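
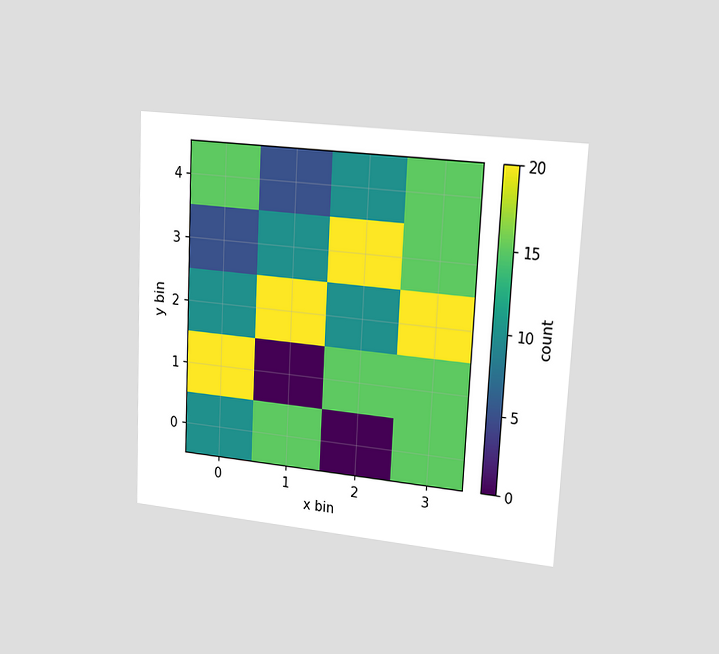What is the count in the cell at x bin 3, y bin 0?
The chart is tilted about 3° clockwise and viewed slightly from the right. Matching the cell (3, 0) against the colorbar gives 15.

15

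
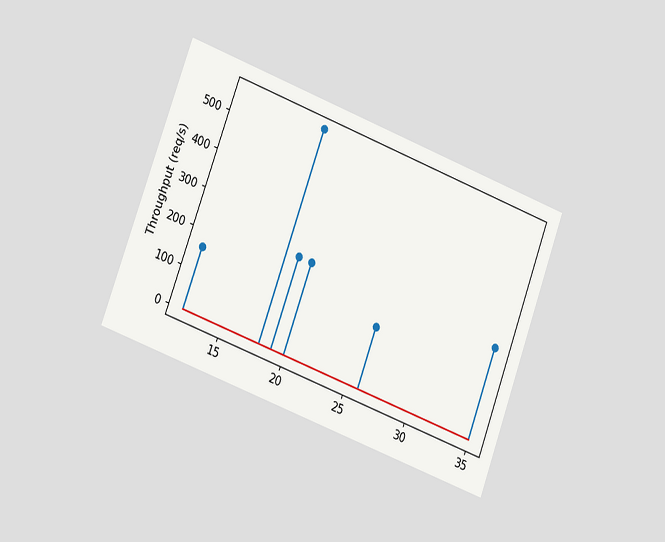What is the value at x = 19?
The chart is tilted about 20° clockwise and viewed slightly from the left. The stem at x=19 reaches 240req/s.

240req/s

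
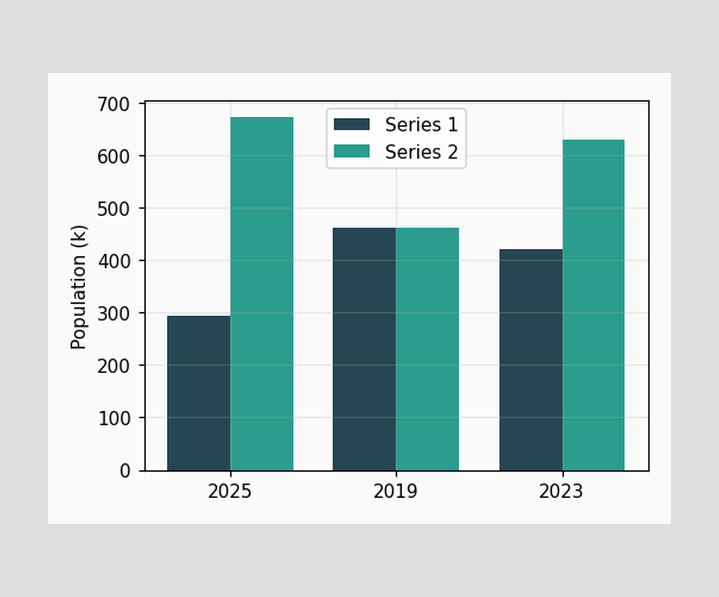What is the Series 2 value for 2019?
462k

The Series 2 bar at 2019 reaches 462k on the y-axis.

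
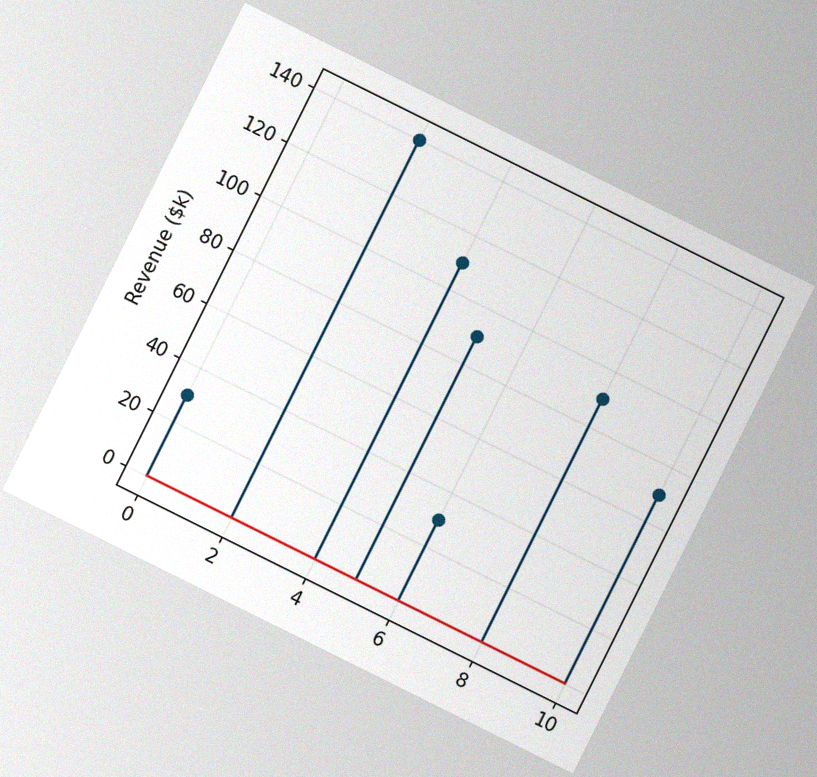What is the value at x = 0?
The chart is tilted about 26° clockwise, with some photo noise. The stem at x=0 reaches $30k.

$30k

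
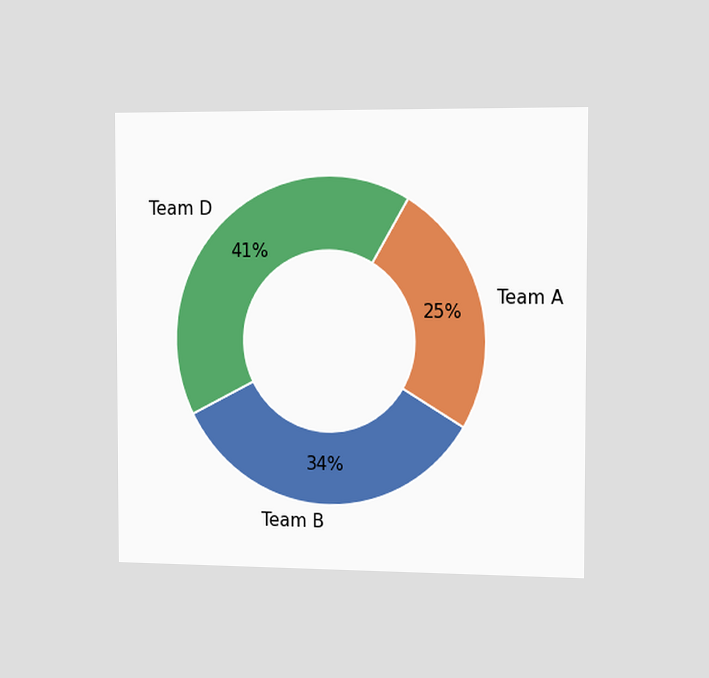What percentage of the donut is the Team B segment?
The chart is viewed slightly from the right. The Team B segment takes up 34% of the ring.

34%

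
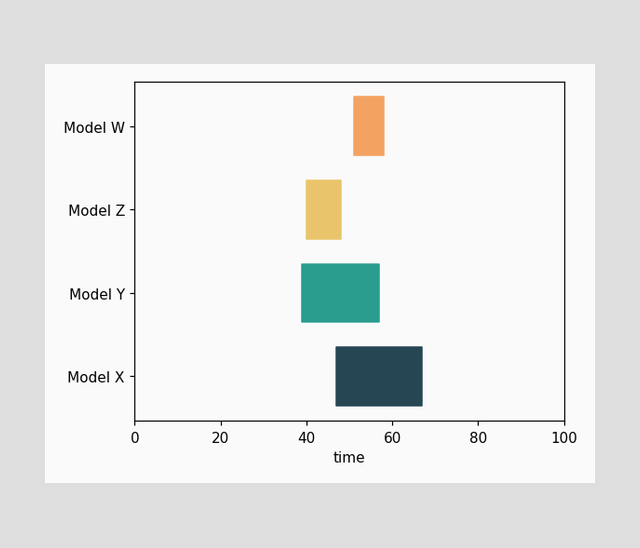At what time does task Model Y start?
The Model Y bar begins at t=39.

39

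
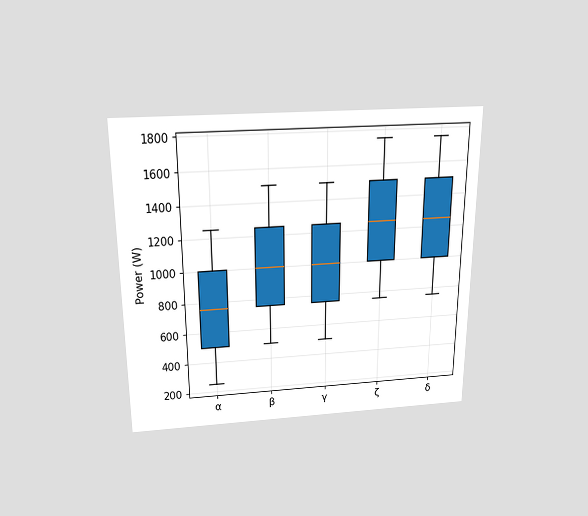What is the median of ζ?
The chart is viewed slightly from above. The median line in the ζ box sits at 1250W.

1250W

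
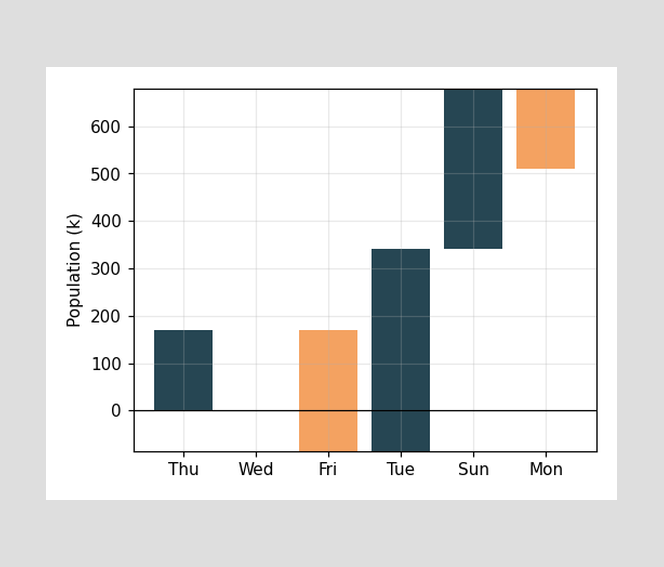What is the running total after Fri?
After Fri the running total reaches -85k.

-85k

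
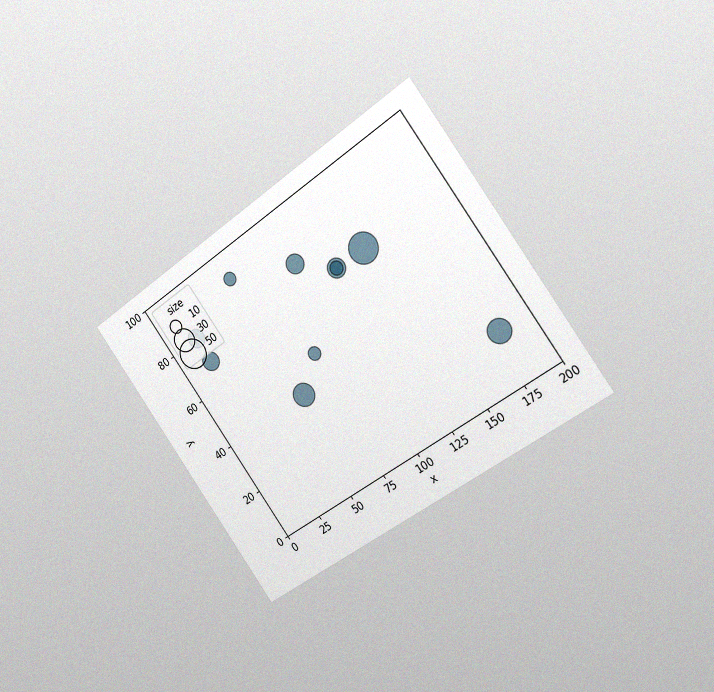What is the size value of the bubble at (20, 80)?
The chart is tilted about 36° counter-clockwise and viewed slightly from the right, with some photo noise. Matching the bubble at (20, 80) against the size legend gives 20.

20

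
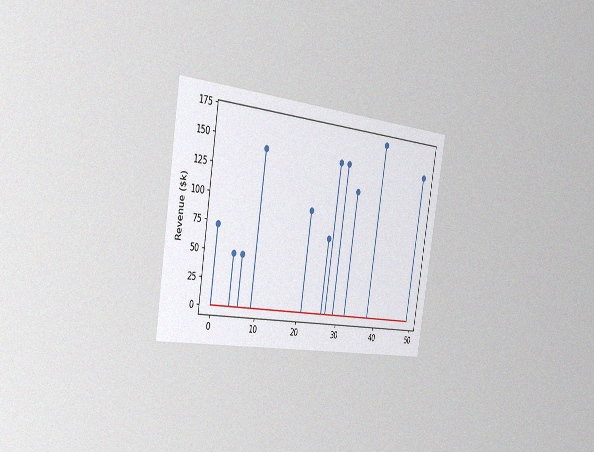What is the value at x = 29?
The chart is tilted about 9° clockwise and viewed slightly from the left, with some photo noise. The stem at x=29 reaches $144k.

$144k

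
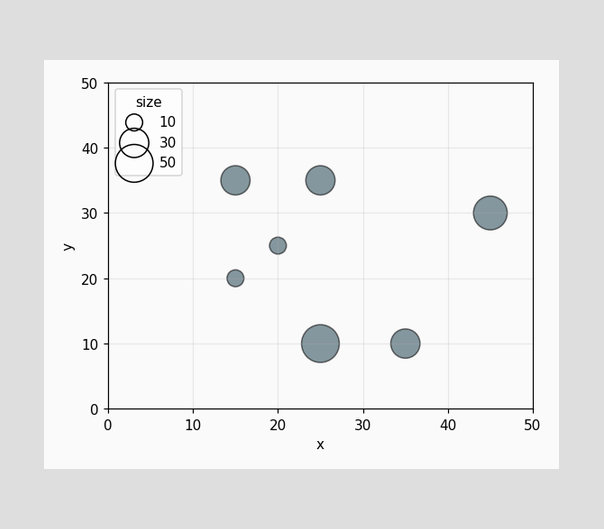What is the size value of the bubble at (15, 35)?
30

Matching the bubble at (15, 35) against the size legend gives 30.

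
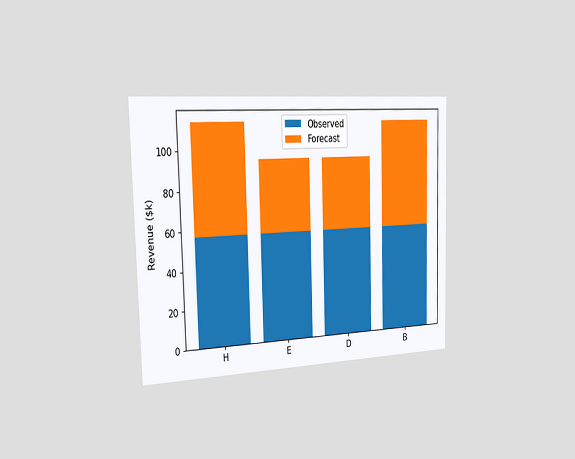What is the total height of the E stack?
The chart is viewed slightly from the left. The E stack's top reaches $95k on the y-axis.

$95k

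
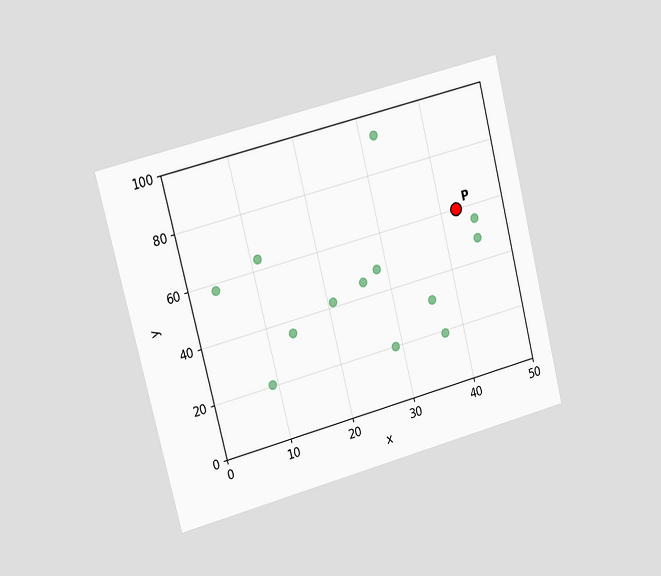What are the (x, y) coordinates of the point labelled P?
The chart is tilted about 14° counter-clockwise and viewed slightly from the left. Following the gridlines from P to each axis, P sits at (42.5, 60).

(42.5, 60)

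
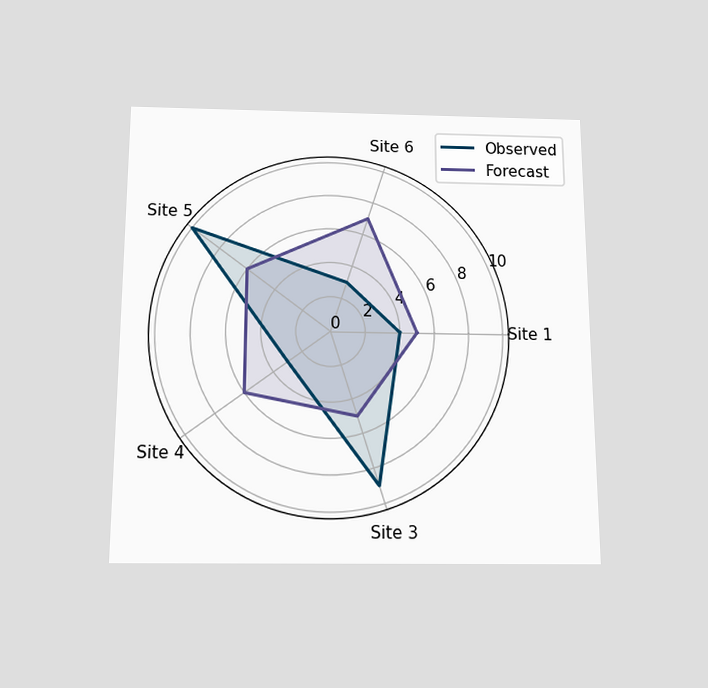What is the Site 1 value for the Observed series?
The chart is viewed slightly from below. On the Site 1 axis, Observed reaches 4.

4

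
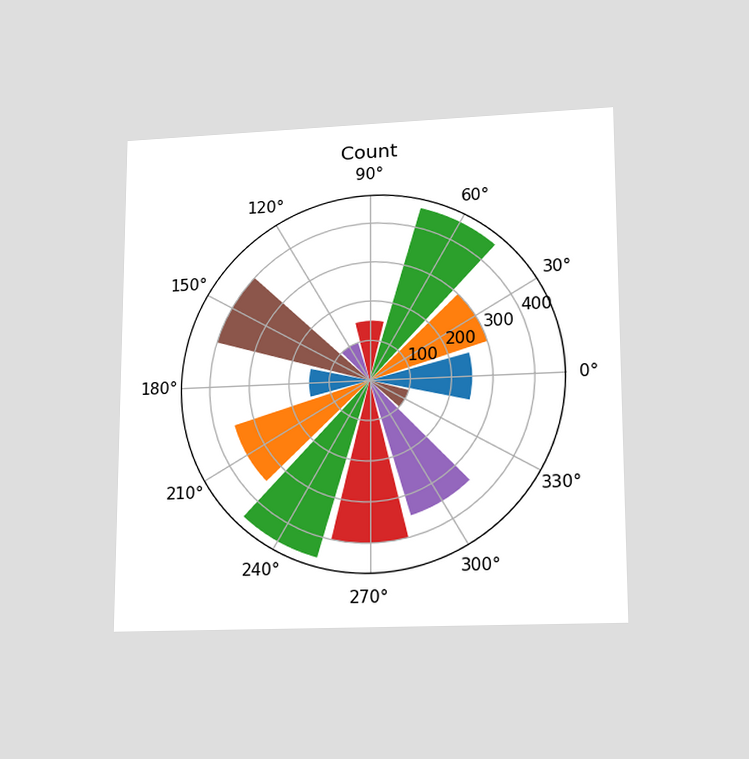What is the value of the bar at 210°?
350

The chart is viewed at a slight angle. The bar at 210° reaches 350 on the radial axis.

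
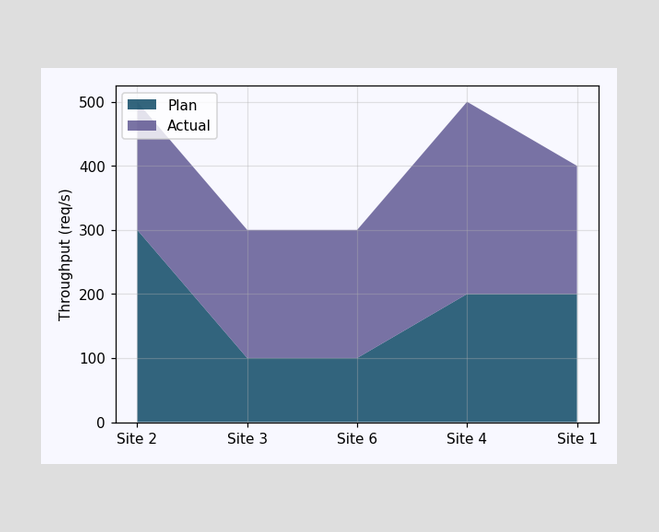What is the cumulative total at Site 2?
The stacked total at Site 2 reaches 500req/s.

500req/s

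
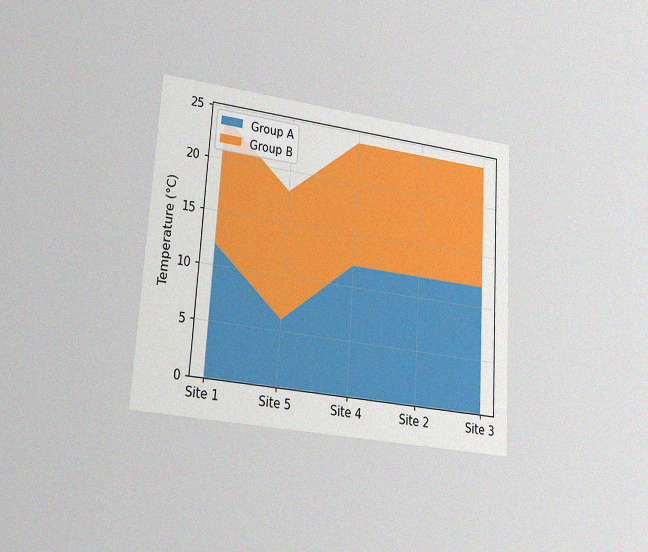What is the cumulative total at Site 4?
24°C

The chart is tilted about 4° clockwise and viewed at a slight angle, with some photo noise. The stacked total at Site 4 reaches 24°C.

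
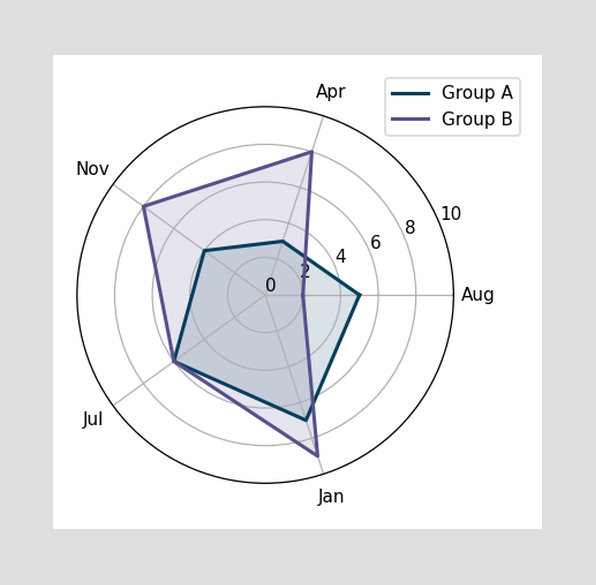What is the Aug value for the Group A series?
On the Aug axis, Group A reaches 5.

5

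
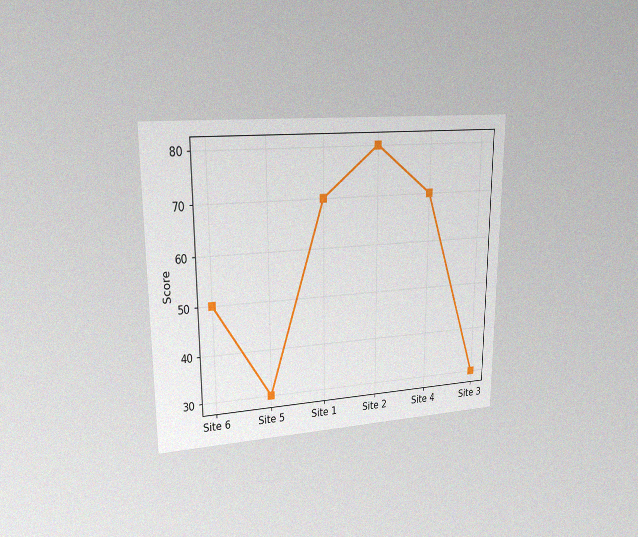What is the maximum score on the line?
The chart is viewed at a slight angle, with some photo noise. The highest point is at Site 2, and reading across to the y-axis gives 80.

80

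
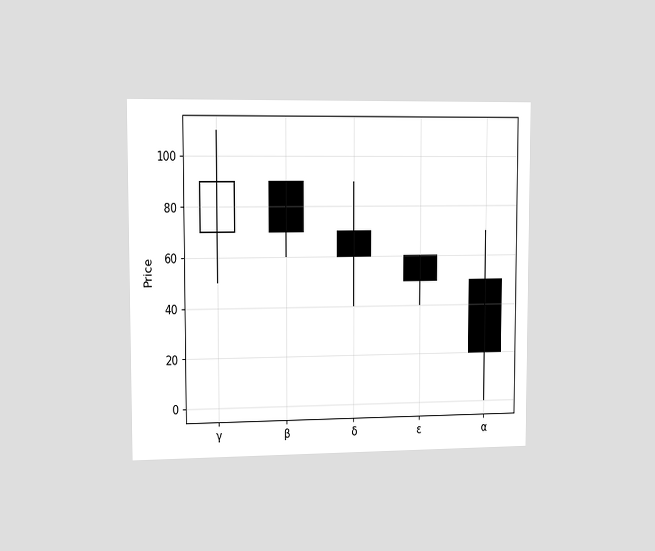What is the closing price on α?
The chart is viewed slightly from the left. The α candle closes at 20.

20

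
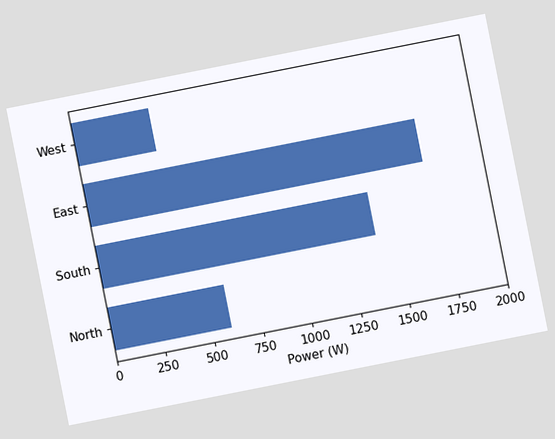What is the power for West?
The chart is tilted about 11° counter-clockwise. Reading along the chart's x-axis, the West bar reaches 400W.

400W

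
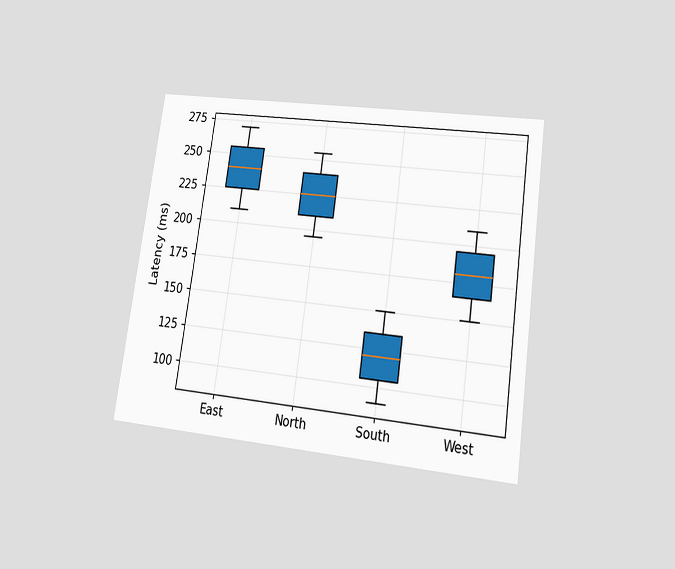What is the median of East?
240ms

The chart is tilted about 8° clockwise and viewed at a slight angle. The median line in the East box sits at 240ms.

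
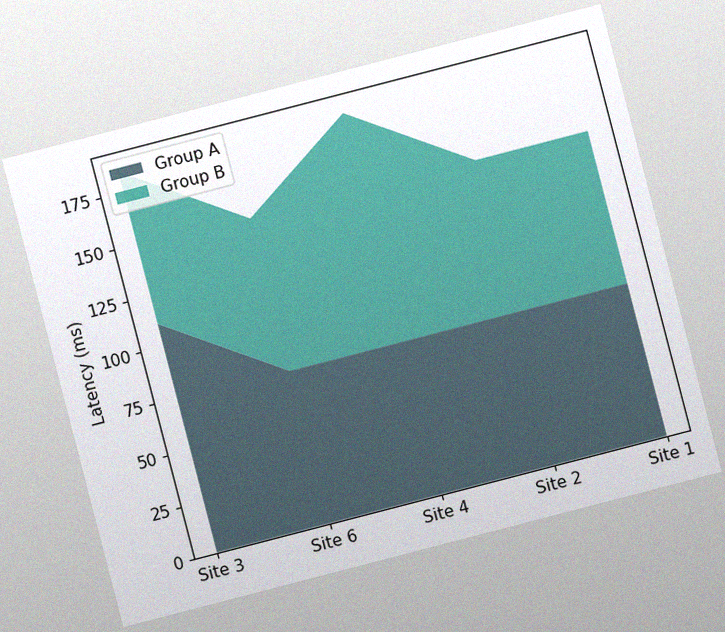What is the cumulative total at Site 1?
148ms

The chart is tilted about 15° counter-clockwise, with some photo noise. The stacked total at Site 1 reaches 148ms.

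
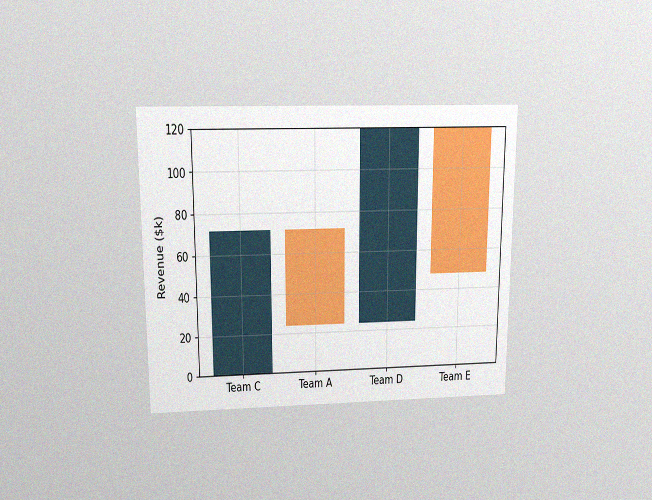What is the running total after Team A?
The chart is viewed slightly from above, with some photo noise. After Team A the running total reaches $24k.

$24k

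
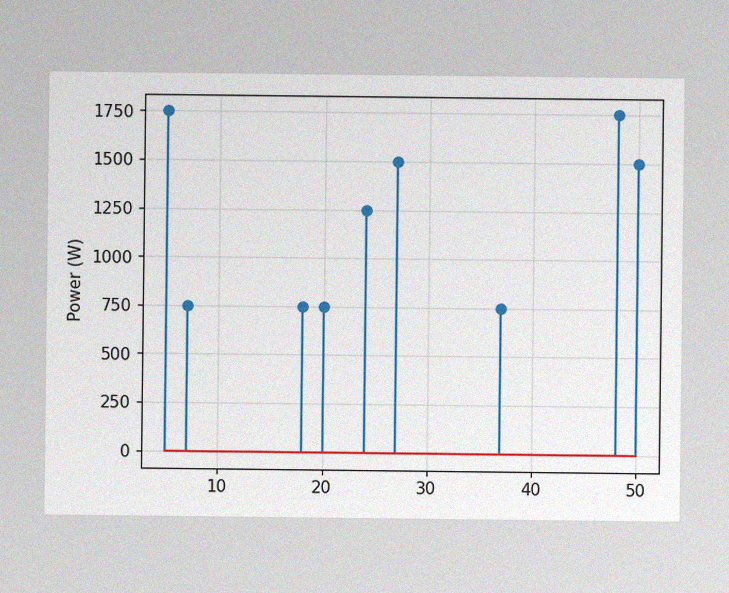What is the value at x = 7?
The image has some photo noise and uneven lighting. The stem at x=7 reaches 750W.

750W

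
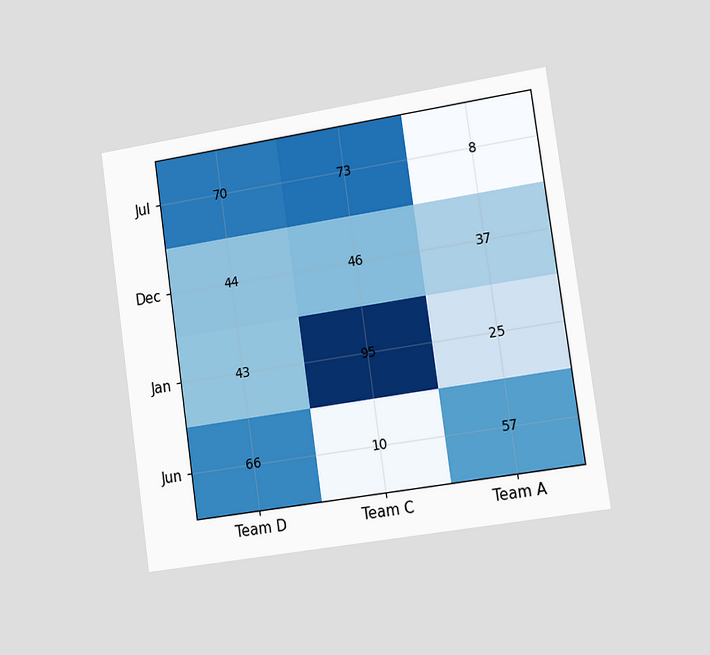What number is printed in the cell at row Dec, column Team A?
37

The chart is tilted about 8° counter-clockwise and viewed slightly from the right. The (Dec, Team A) cell reads 37.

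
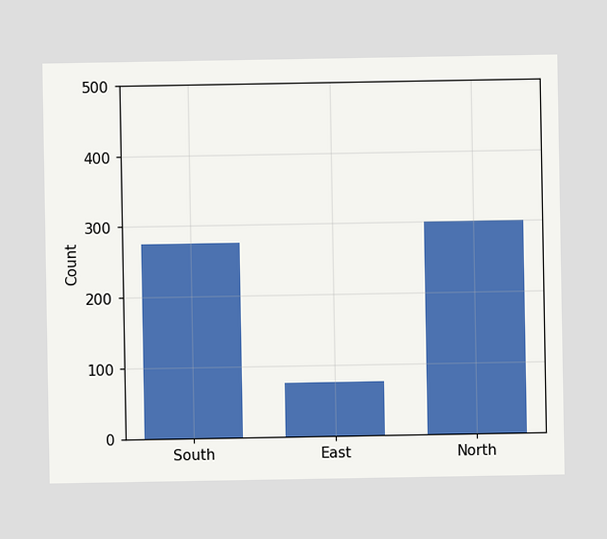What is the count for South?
Reading along the chart's y-axis, the South bar reaches 275.

275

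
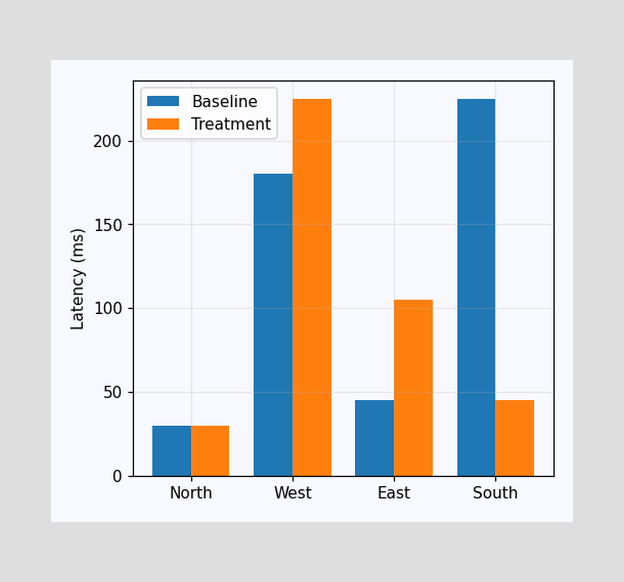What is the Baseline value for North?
The Baseline bar at North reaches 30ms on the y-axis.

30ms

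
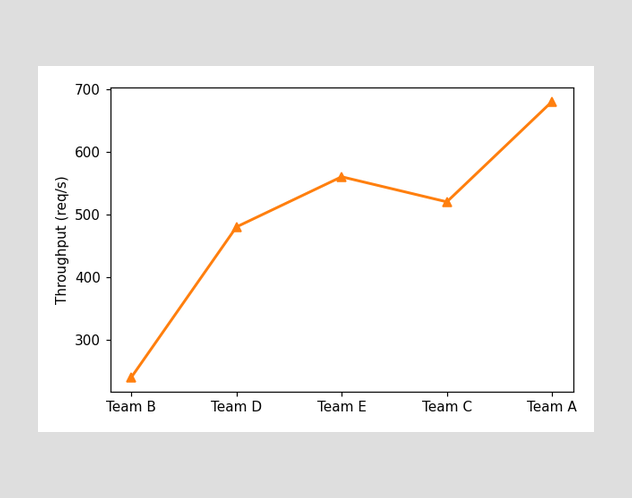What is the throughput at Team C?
520req/s

At Team C, the line is at 520req/s.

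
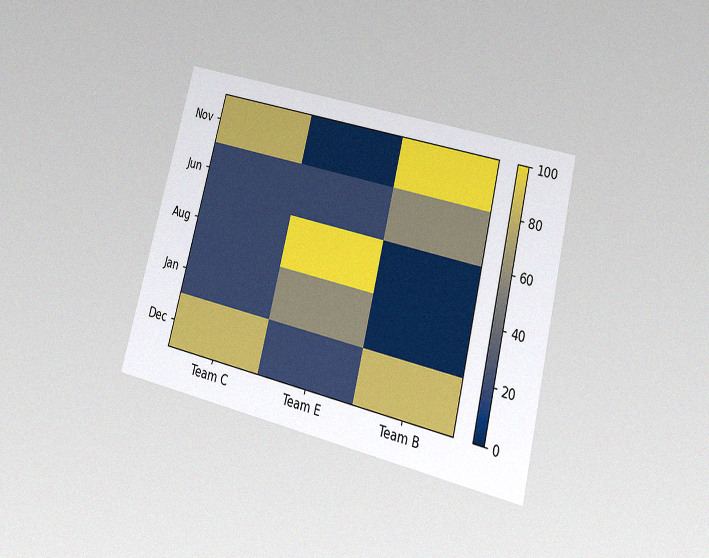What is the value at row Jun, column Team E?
20

The chart is tilted about 14° clockwise and viewed at a slight angle, with some photo noise. Matching cell (Jun, Team E) against the colorbar gives 20.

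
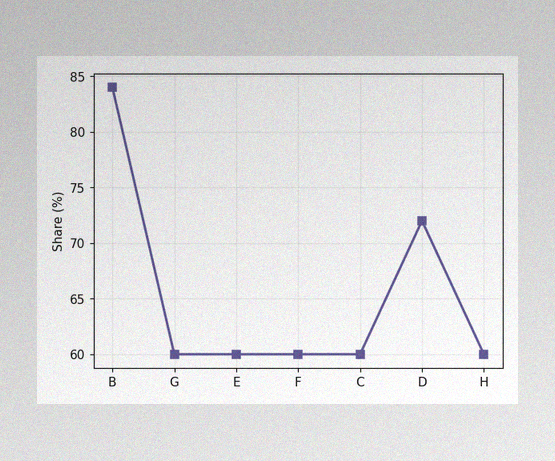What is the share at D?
72%

The image has some photo noise and uneven lighting. At D, the line is at 72%.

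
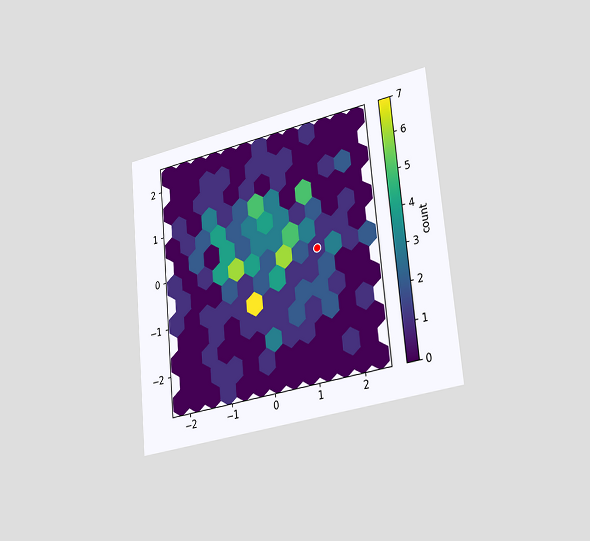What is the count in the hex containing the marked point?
1

The chart is tilted about 5° counter-clockwise and viewed slightly from the right. The marked hex reads 1 on the colorbar.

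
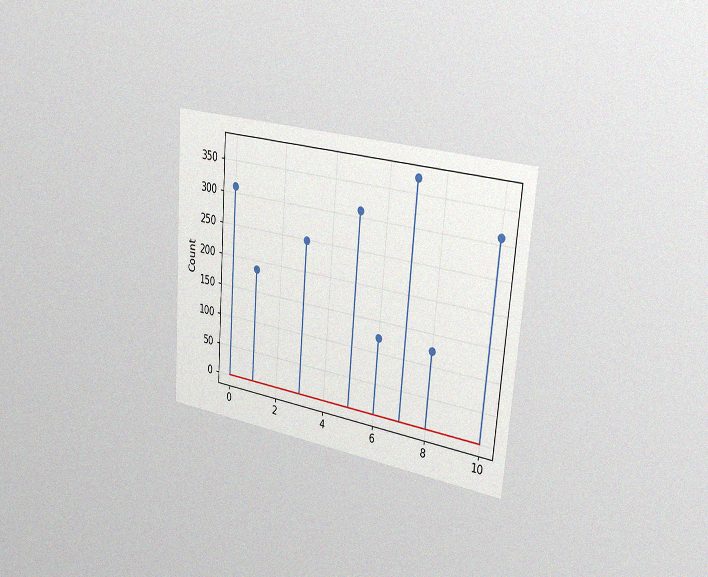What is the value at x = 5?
310

The chart is tilted about 5° clockwise and viewed slightly from the right, with some photo noise. The stem at x=5 reaches 310.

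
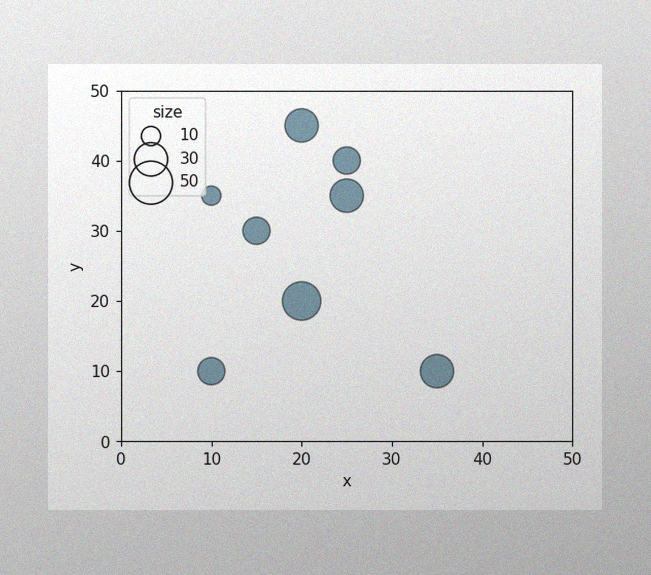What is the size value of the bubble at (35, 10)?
The image has some photo noise and uneven lighting. Matching the bubble at (35, 10) against the size legend gives 30.

30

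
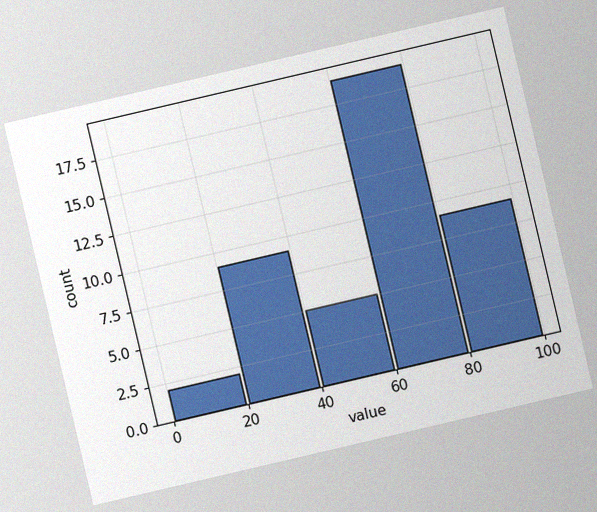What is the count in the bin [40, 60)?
5

The chart is tilted about 13° counter-clockwise, with some photo noise. The [40, 60) bin has height 5.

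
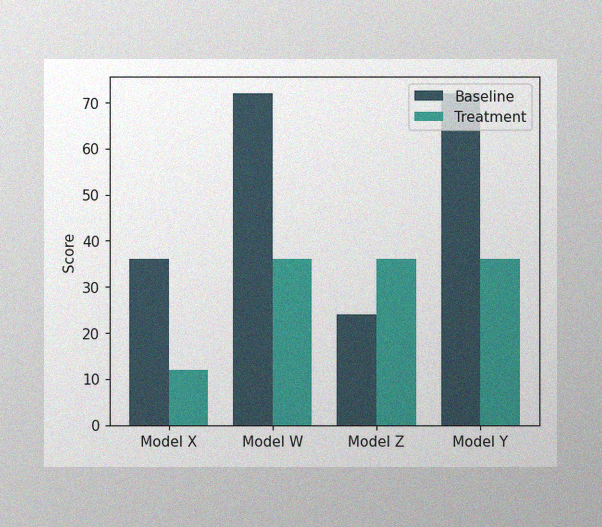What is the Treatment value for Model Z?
The image has some photo noise and uneven lighting. The Treatment bar at Model Z reaches 36 on the y-axis.

36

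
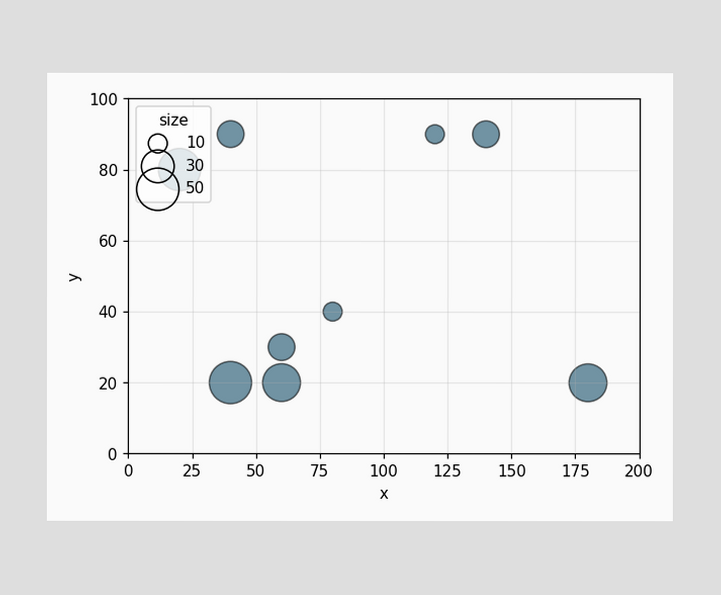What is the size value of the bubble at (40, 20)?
50

Matching the bubble at (40, 20) against the size legend gives 50.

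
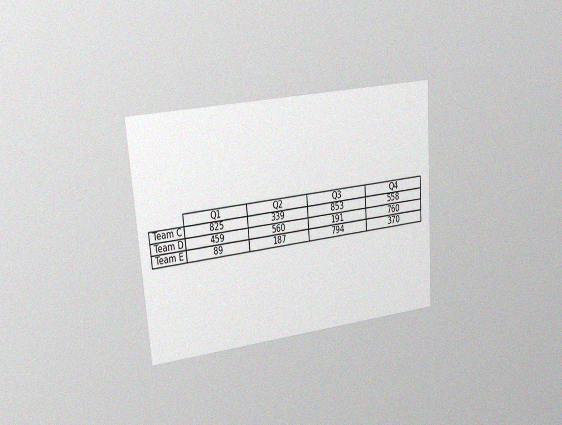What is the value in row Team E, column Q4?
The chart is tilted about 5° counter-clockwise and viewed slightly from the left, with some photo noise. The (Team E, Q4) cell reads 370.

370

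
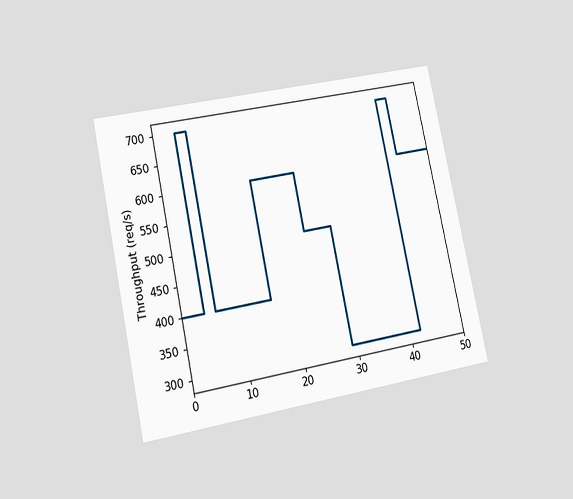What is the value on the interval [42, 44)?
The chart is tilted about 12° counter-clockwise and viewed at a slight angle. On [42, 44) the step sits at 700req/s.

700req/s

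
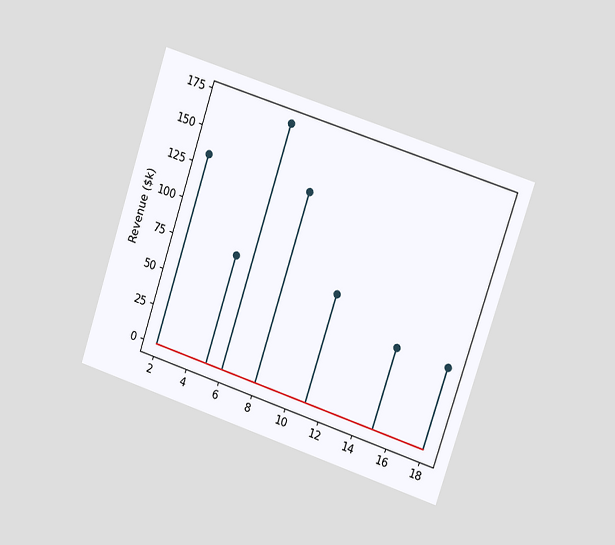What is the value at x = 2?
$133k

The chart is tilted about 18° clockwise and viewed slightly from the right. The stem at x=2 reaches $133k.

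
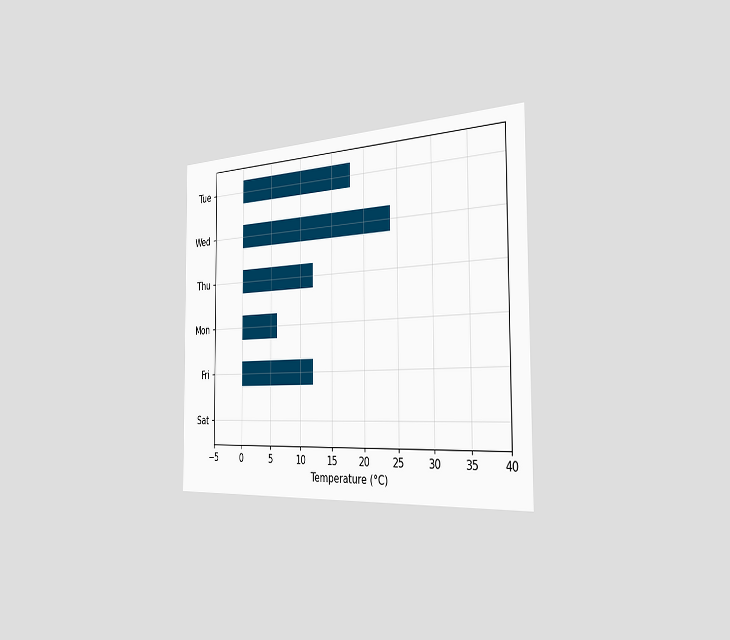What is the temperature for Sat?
The chart is viewed slightly from the right. Reading along the chart's x-axis, the Sat bar reaches 0°C.

0°C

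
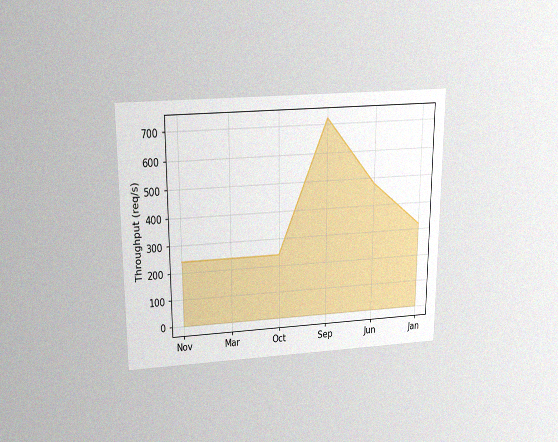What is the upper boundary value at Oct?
The chart is viewed slightly from above, with some photo noise. At Oct the upper boundary is at 240req/s.

240req/s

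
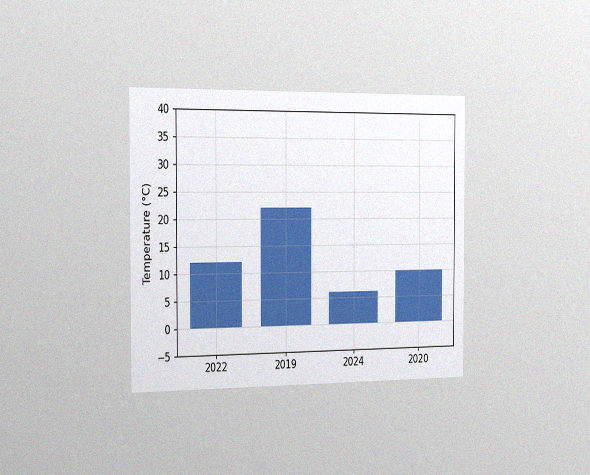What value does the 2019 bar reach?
The chart is viewed slightly from the left, with some photo noise. Reading along the chart's y-axis, the 2019 bar reaches 22°C.

22°C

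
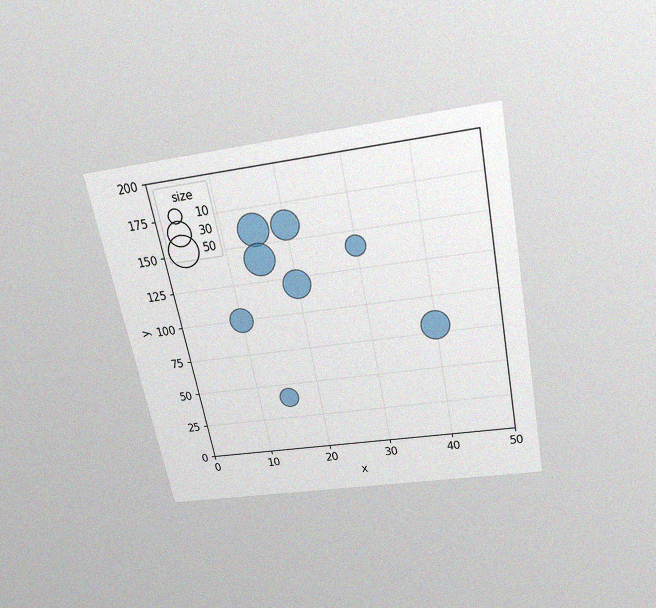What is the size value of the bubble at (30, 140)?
20

The chart is tilted about 11° counter-clockwise and viewed slightly from above, with some photo noise. Matching the bubble at (30, 140) against the size legend gives 20.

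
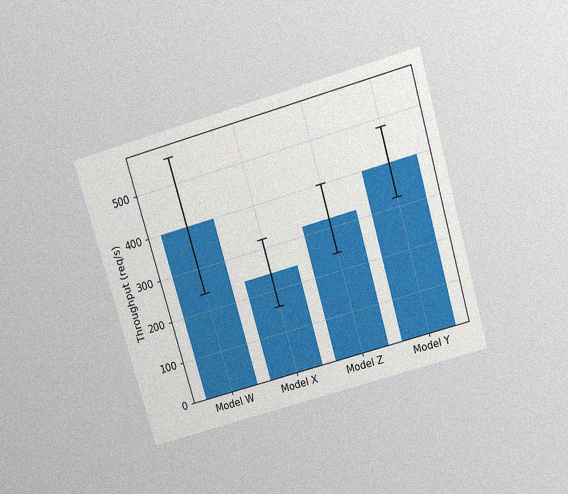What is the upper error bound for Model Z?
The chart is tilted about 16° counter-clockwise and viewed slightly from above, with some photo noise. The Model Z bar's upper whisker reaches 400req/s.

400req/s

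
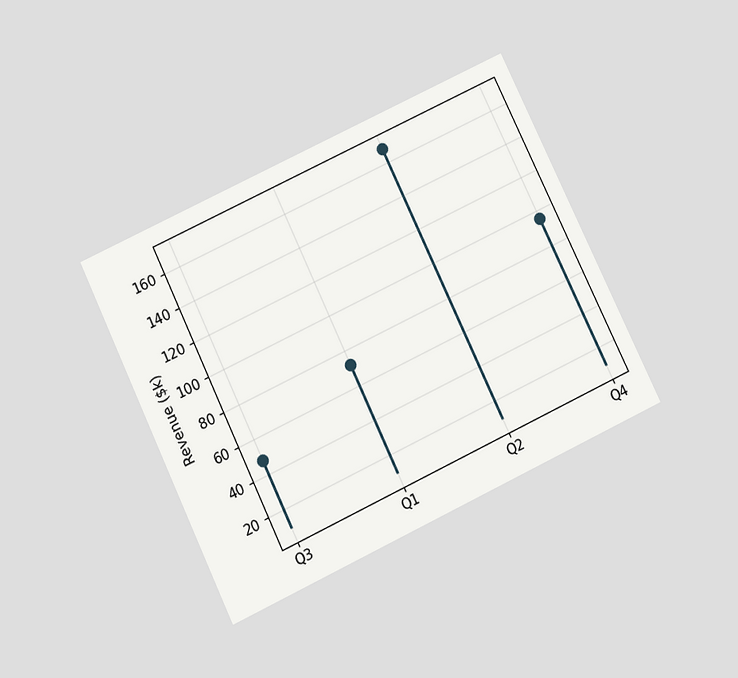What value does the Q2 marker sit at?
$168k

The chart is tilted about 25° counter-clockwise and viewed slightly from below. The Q2 marker sits at $168k.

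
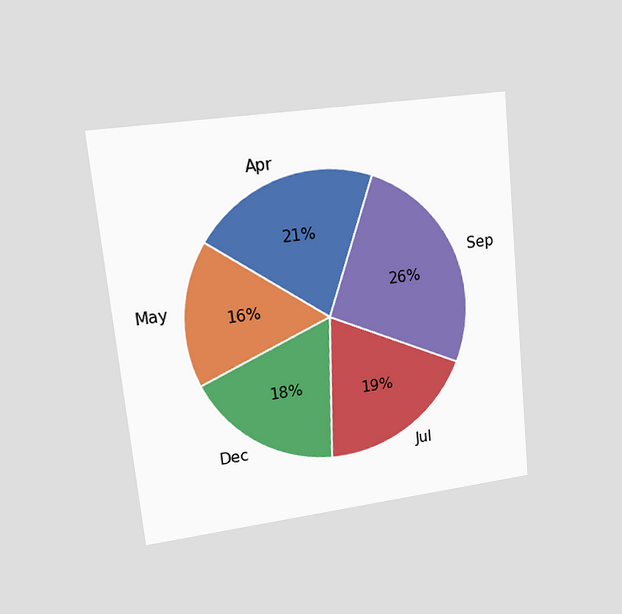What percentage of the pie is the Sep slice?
The chart is tilted about 6° counter-clockwise and viewed at a slight angle. The Sep slice takes up 26% of the pie.

26%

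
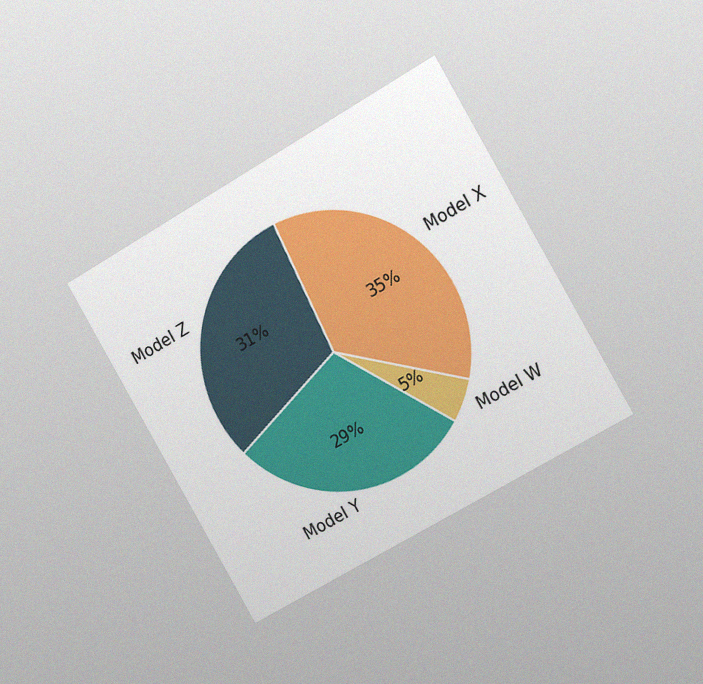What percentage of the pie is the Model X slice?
35%

The chart is tilted about 30° counter-clockwise and viewed slightly from the right, with some photo noise. The Model X slice takes up 35% of the pie.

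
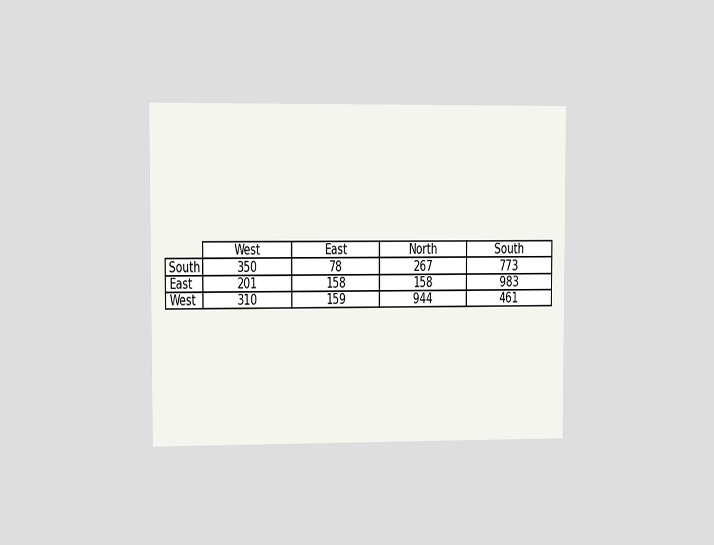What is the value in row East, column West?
The chart is viewed slightly from the left. The (East, West) cell reads 201.

201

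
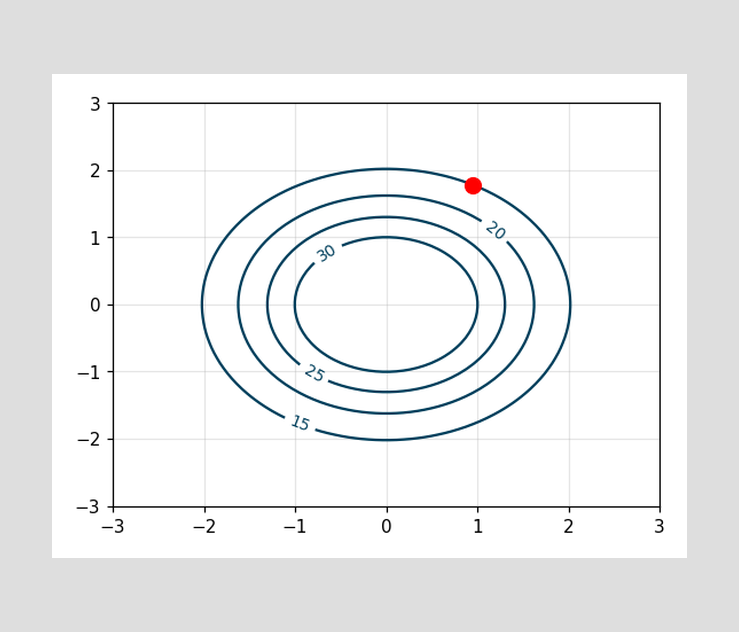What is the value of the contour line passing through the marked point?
The marked point sits on the contour labelled 15.

15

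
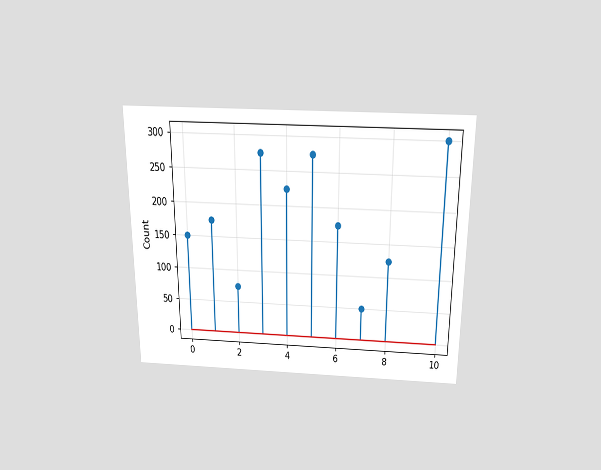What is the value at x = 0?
150

The chart is viewed slightly from above. The stem at x=0 reaches 150.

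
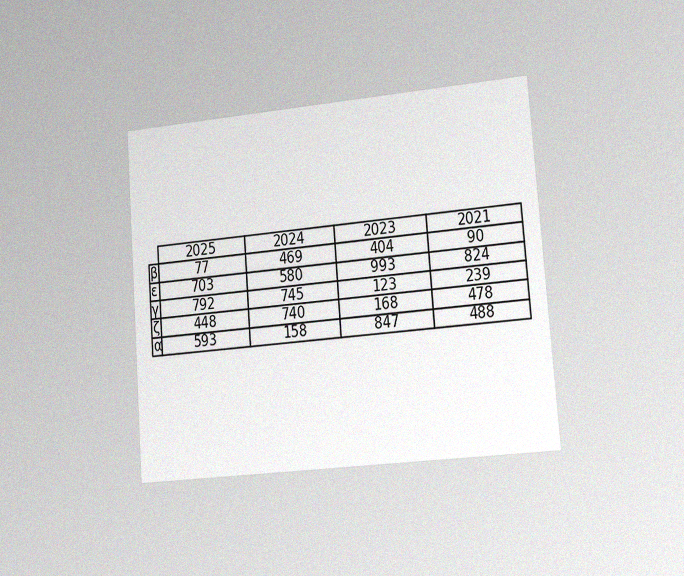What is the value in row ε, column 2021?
The chart is tilted about 4° counter-clockwise and viewed slightly from the right, with some photo noise. The (ε, 2021) cell reads 824.

824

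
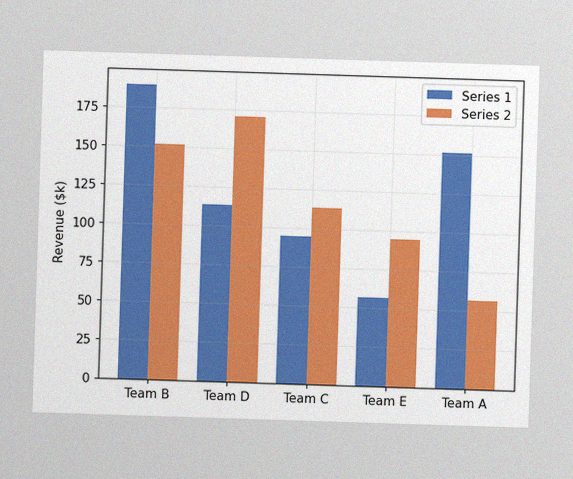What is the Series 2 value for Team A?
The image has some photo noise and uneven lighting. The Series 2 bar at Team A reaches $57k on the y-axis.

$57k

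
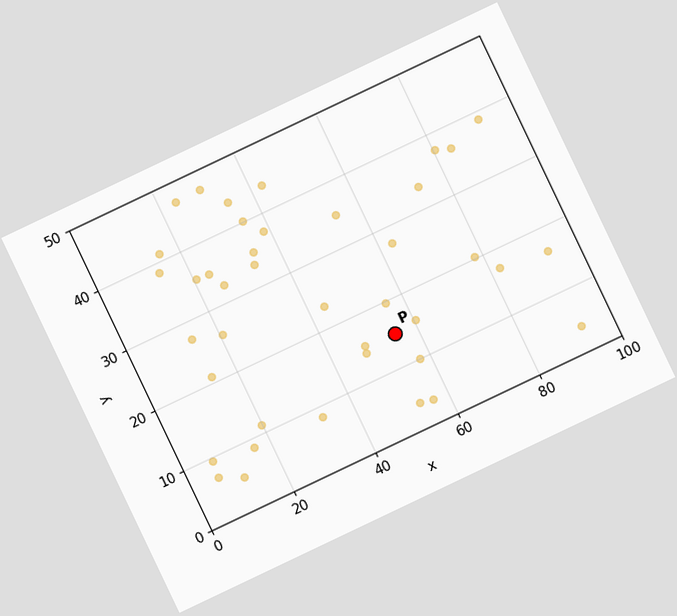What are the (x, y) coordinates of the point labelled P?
(55, 15)

The chart is tilted about 25° counter-clockwise. Following the gridlines from P to each axis, P sits at (55, 15).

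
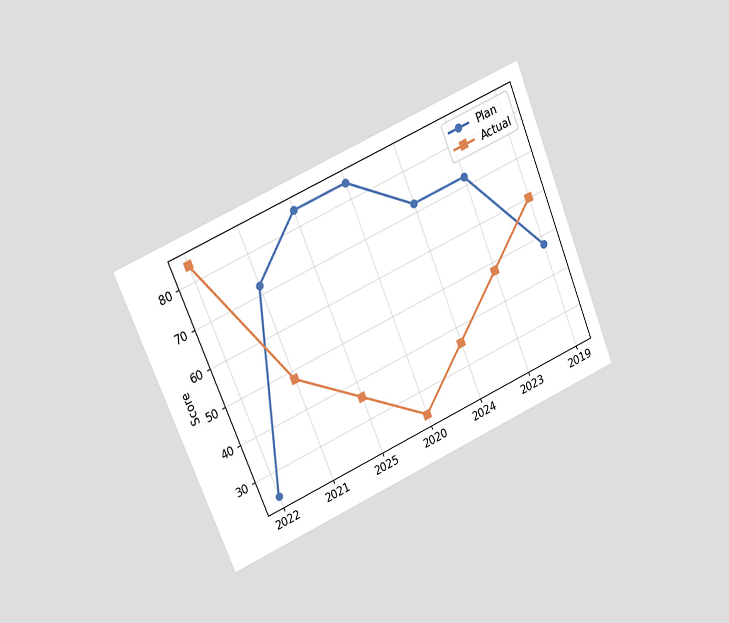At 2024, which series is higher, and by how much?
Plan, by 36

The chart is tilted about 22° counter-clockwise and viewed at a slight angle. At 2024, Plan sits above the other line by 36.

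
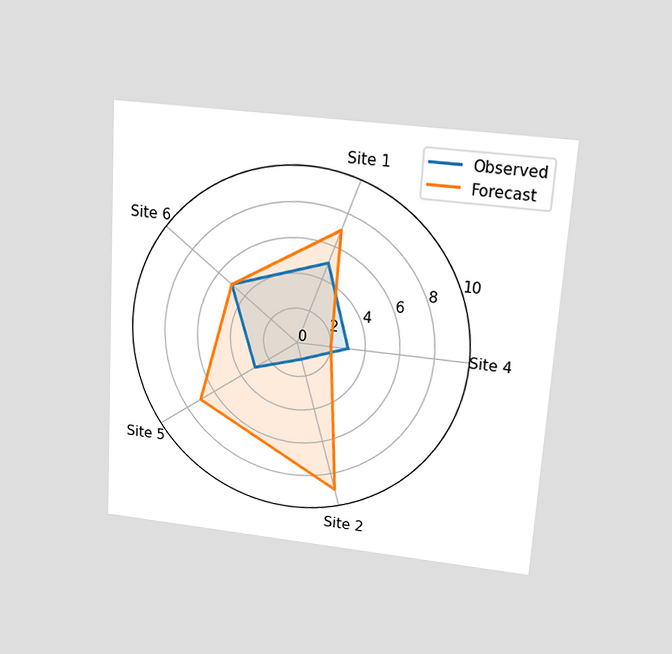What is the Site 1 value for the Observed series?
The chart is tilted about 4° clockwise and viewed slightly from above. On the Site 1 axis, Observed reaches 5.

5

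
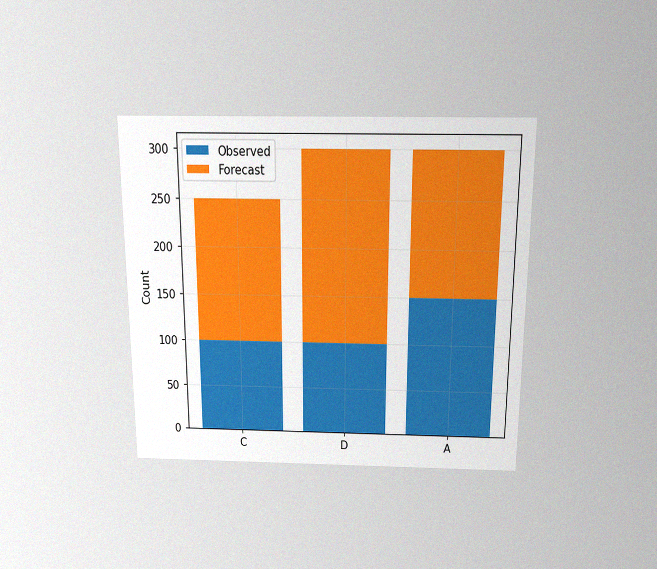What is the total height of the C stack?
250

The chart is viewed slightly from above, with some photo noise. The C stack's top reaches 250 on the y-axis.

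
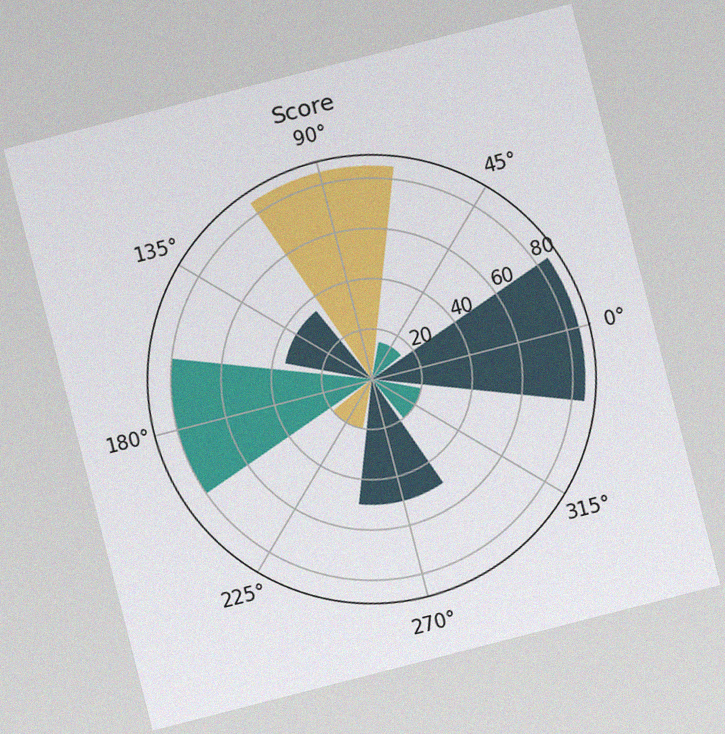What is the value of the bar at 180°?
80

The chart is tilted about 14° counter-clockwise, with some photo noise. The bar at 180° reaches 80 on the radial axis.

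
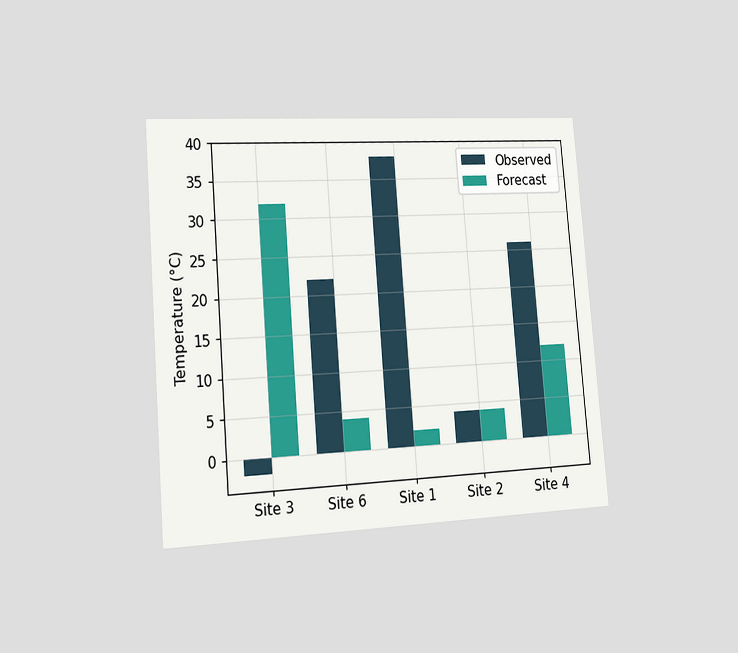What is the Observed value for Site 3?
The chart is tilted about 5° counter-clockwise and viewed slightly from the left. The Observed bar at Site 3 reaches -2°C on the y-axis.

-2°C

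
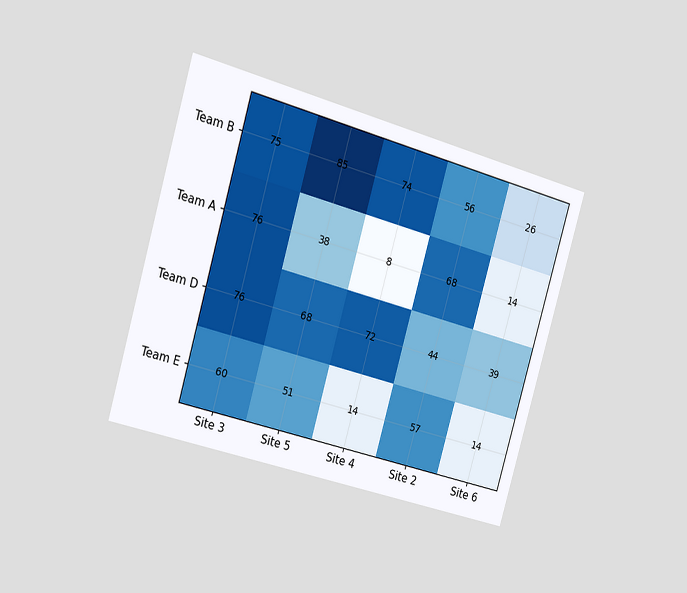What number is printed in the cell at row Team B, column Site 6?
26

The chart is tilted about 16° clockwise and viewed slightly from the left. The (Team B, Site 6) cell reads 26.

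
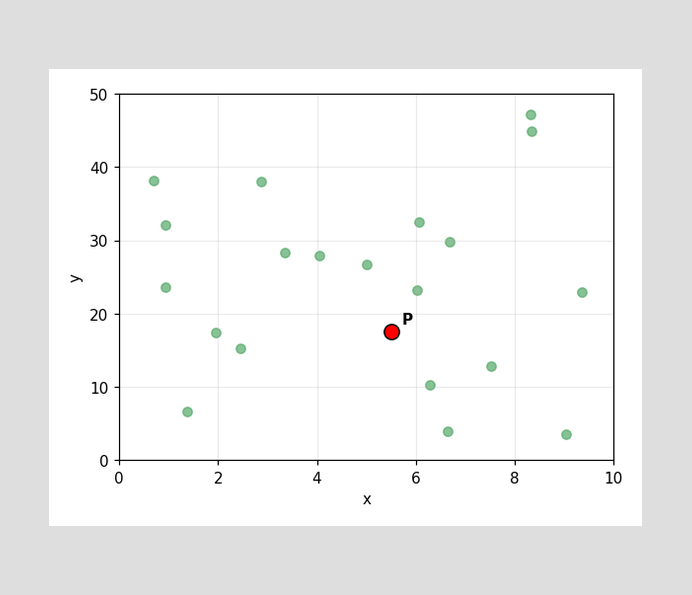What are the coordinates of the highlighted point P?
(5.5, 17.5)

Following the gridlines from P to each axis, P sits at (5.5, 17.5).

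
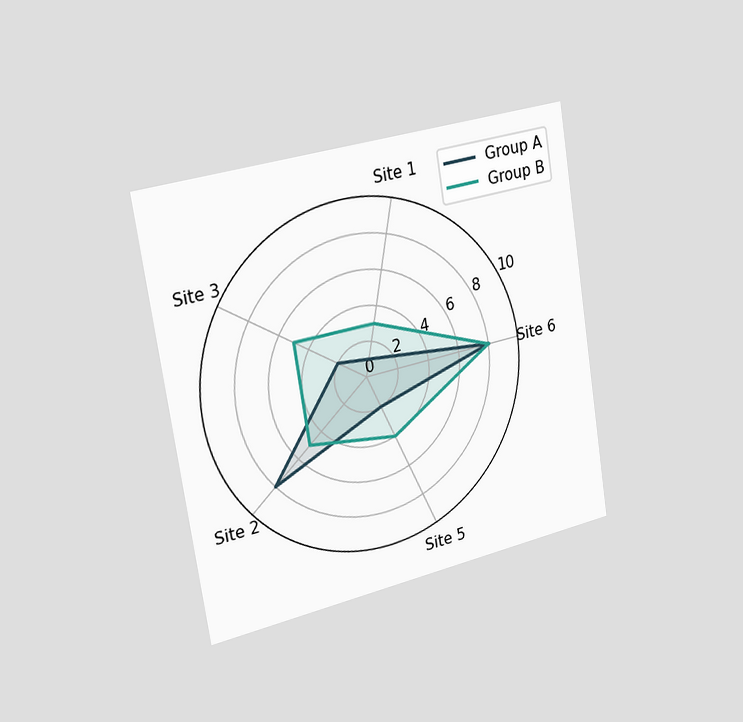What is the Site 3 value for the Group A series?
2

The chart is tilted about 9° counter-clockwise and viewed slightly from the left. On the Site 3 axis, Group A reaches 2.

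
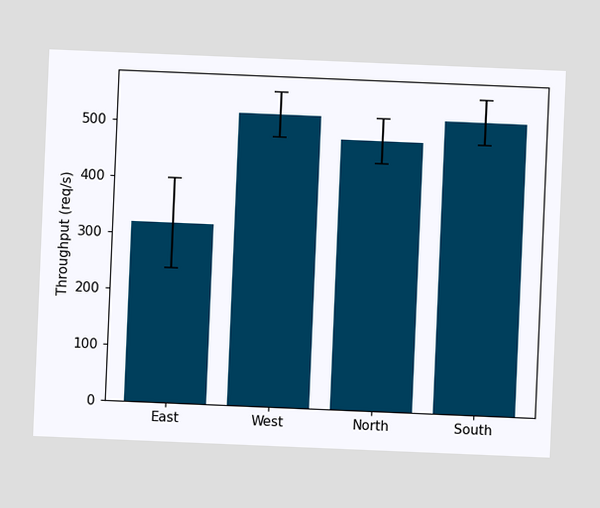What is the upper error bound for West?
The chart is tilted about 2° clockwise. The West bar's upper whisker reaches 560req/s.

560req/s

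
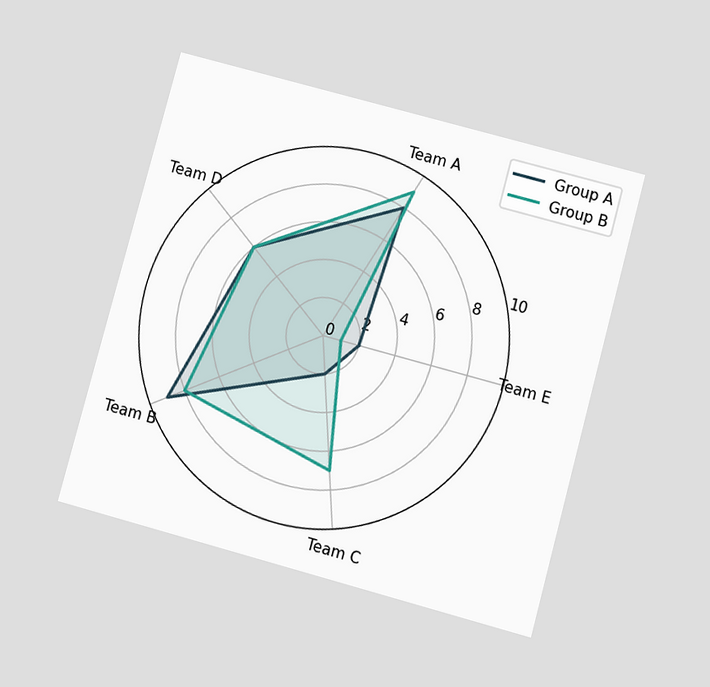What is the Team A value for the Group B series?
9

The chart is tilted about 15° clockwise and viewed at a slight angle. On the Team A axis, Group B reaches 9.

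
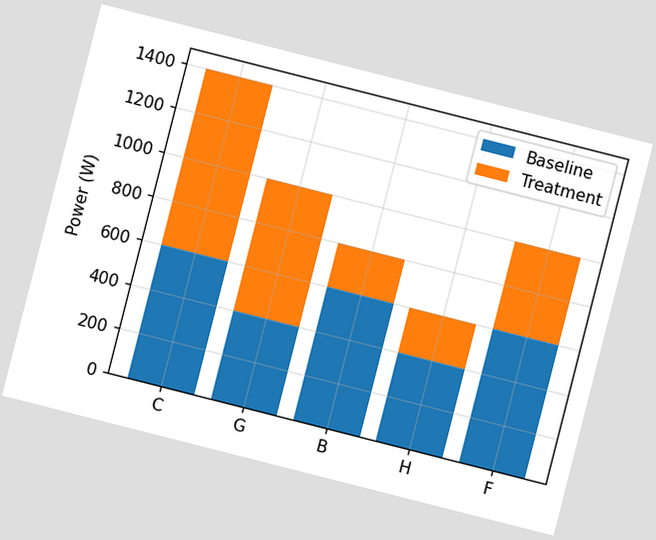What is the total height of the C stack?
The chart is tilted about 14° clockwise. The C stack's top reaches 1400W on the y-axis.

1400W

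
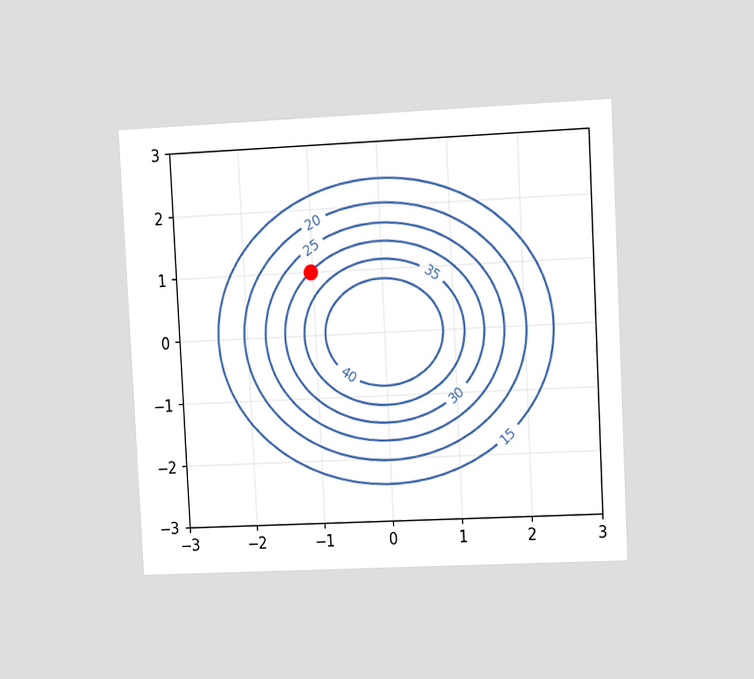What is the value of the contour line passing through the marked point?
The chart is tilted about 3° counter-clockwise and viewed slightly from the right. The marked point sits on the contour labelled 30.

30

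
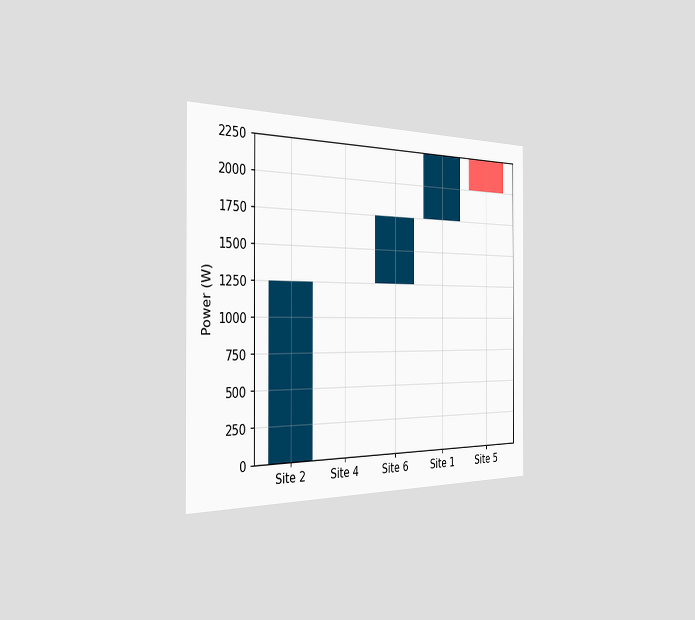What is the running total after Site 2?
1250W

The chart is viewed slightly from the left. After Site 2 the running total reaches 1250W.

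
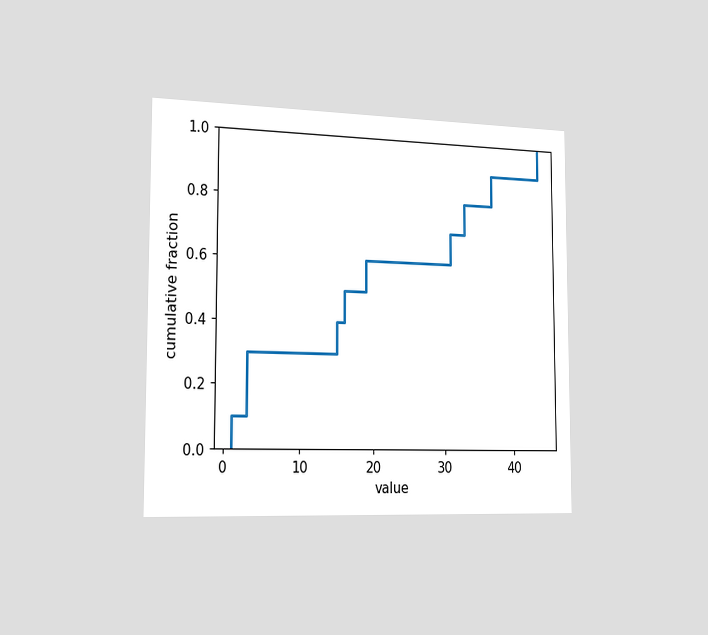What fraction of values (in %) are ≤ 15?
40%

The chart is viewed slightly from the left. At x=15 the ECDF step is at 40%.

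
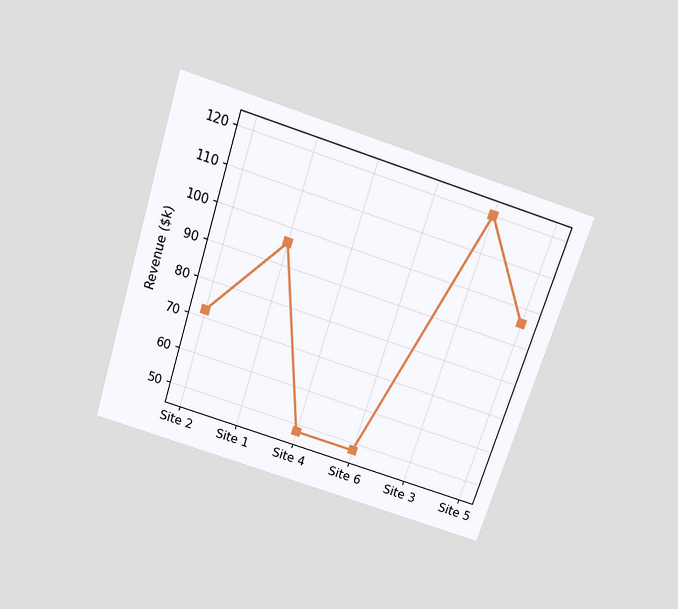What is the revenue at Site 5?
The chart is tilted about 18° clockwise and viewed slightly from above. At Site 5, the line is at $96k.

$96k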